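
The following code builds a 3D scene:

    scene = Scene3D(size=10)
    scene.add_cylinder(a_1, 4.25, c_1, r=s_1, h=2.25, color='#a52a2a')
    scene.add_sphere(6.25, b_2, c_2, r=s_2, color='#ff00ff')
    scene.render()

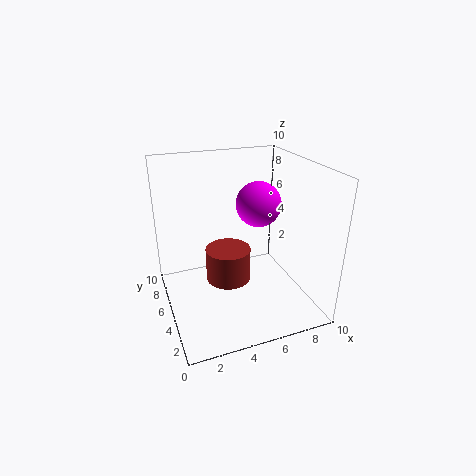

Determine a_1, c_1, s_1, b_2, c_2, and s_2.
a_1 = 4
c_1 = 2.5
s_1 = 1.5
b_2 = 4.5
c_2 = 7.5
s_2 = 1.5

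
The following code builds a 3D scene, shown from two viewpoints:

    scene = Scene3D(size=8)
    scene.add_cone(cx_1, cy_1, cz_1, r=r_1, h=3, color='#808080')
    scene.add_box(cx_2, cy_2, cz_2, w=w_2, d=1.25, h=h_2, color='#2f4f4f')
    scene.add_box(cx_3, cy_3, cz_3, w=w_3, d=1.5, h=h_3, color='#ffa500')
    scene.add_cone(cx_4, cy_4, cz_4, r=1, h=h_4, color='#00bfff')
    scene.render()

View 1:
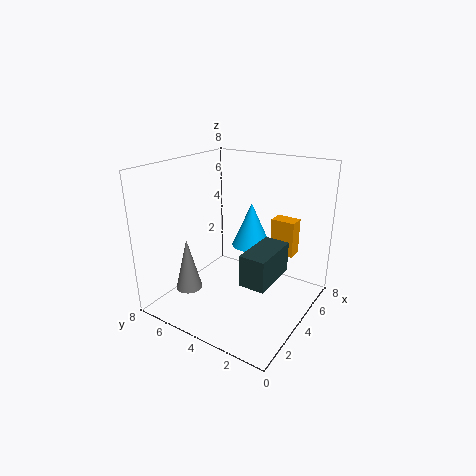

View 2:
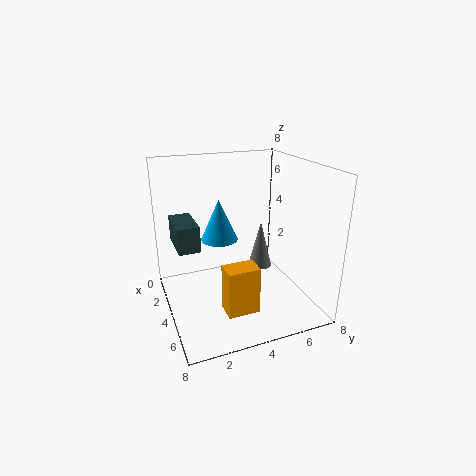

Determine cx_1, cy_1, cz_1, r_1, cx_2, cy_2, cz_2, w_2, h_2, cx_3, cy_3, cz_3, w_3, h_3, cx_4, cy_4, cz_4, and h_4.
cx_1 = 2.25; cy_1 = 6.25; cz_1 = 1; r_1 = 0.75; cx_2 = 1; cy_2 = 0.75; cz_2 = 3.25; w_2 = 2.5; h_2 = 1.5; cx_3 = 7; cy_3 = 2; cz_3 = 2; w_3 = 1; h_3 = 2.25; cx_4 = 3.75; cy_4 = 3; cz_4 = 4; h_4 = 2.25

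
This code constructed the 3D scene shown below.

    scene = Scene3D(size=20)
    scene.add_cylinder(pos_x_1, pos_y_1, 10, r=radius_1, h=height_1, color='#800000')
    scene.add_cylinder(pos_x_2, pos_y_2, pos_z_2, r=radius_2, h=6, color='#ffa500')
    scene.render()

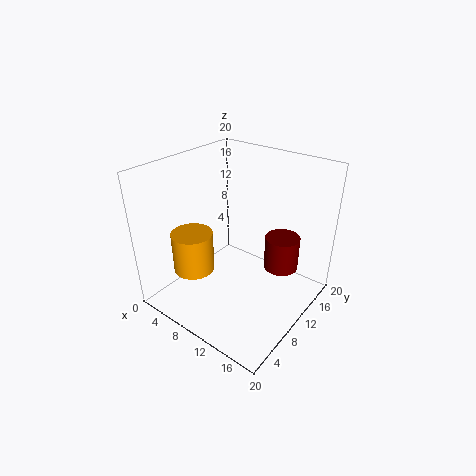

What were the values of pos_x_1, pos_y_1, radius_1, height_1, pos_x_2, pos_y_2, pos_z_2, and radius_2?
pos_x_1 = 18; pos_y_1 = 8; radius_1 = 2; height_1 = 4; pos_x_2 = 4; pos_y_2 = 7; pos_z_2 = 4; radius_2 = 3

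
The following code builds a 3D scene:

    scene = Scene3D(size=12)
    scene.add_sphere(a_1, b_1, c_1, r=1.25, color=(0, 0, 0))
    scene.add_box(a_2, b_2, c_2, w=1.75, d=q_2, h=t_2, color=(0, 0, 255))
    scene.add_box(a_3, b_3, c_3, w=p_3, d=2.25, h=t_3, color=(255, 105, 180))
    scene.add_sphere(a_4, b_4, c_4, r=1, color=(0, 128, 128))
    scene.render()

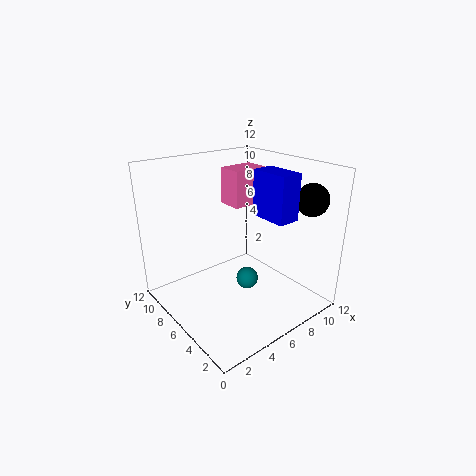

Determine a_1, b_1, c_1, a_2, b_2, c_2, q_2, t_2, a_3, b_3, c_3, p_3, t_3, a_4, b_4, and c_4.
a_1 = 9.5, b_1 = 1.5, c_1 = 9.75, a_2 = 6.25, b_2 = 1.5, c_2 = 8.5, q_2 = 3, t_2 = 3.5, a_3 = 7.25, b_3 = 7.75, c_3 = 7.75, p_3 = 3.25, t_3 = 3.25, a_4 = 7.5, b_4 = 6.5, c_4 = 1.25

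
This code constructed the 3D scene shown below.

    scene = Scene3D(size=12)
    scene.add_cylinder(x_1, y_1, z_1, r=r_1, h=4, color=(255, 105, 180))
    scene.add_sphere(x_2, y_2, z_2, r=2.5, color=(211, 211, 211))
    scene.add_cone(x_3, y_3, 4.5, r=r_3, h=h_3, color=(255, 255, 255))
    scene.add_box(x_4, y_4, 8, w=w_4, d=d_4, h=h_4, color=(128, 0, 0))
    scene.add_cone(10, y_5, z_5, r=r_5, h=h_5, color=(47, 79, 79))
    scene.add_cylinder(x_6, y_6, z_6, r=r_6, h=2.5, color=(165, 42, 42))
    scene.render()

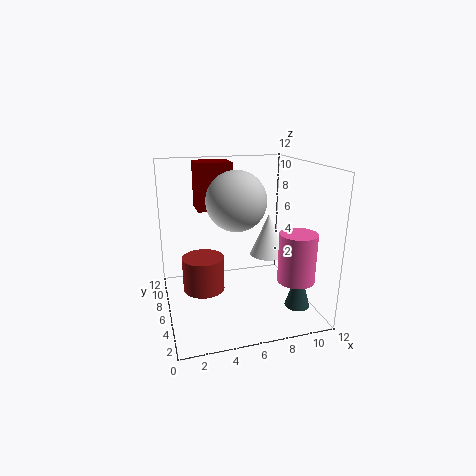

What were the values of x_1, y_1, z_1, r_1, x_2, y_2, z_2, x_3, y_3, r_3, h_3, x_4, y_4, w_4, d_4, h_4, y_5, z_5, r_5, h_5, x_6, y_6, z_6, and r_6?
x_1 = 10
y_1 = 3
z_1 = 3
r_1 = 1.5
x_2 = 6
y_2 = 6.5
z_2 = 9
x_3 = 8.5
y_3 = 5.5
r_3 = 1.5
h_3 = 3.5
x_4 = 3
y_4 = 7.5
w_4 = 3
d_4 = 2.5
h_4 = 4
y_5 = 2.5
z_5 = 1
r_5 = 1
h_5 = 3.5
x_6 = 2.5
y_6 = 3
z_6 = 3.5
r_6 = 1.5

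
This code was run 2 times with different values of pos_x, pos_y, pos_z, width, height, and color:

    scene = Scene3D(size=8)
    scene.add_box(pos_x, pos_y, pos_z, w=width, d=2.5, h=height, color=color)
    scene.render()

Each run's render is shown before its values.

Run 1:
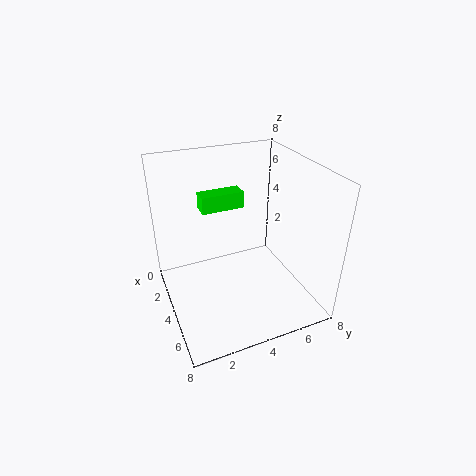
pos_x = 1.5; pos_y = 2.5; pos_z = 5; width = 1; height = 1; color = 'lime'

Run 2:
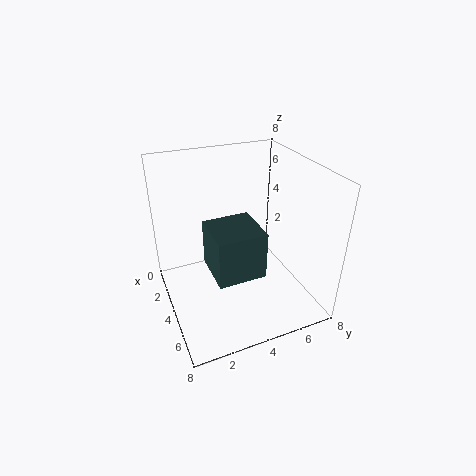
pos_x = 4; pos_y = 2; pos_z = 3; width = 2.5; height = 2.5; color = 'darkslategray'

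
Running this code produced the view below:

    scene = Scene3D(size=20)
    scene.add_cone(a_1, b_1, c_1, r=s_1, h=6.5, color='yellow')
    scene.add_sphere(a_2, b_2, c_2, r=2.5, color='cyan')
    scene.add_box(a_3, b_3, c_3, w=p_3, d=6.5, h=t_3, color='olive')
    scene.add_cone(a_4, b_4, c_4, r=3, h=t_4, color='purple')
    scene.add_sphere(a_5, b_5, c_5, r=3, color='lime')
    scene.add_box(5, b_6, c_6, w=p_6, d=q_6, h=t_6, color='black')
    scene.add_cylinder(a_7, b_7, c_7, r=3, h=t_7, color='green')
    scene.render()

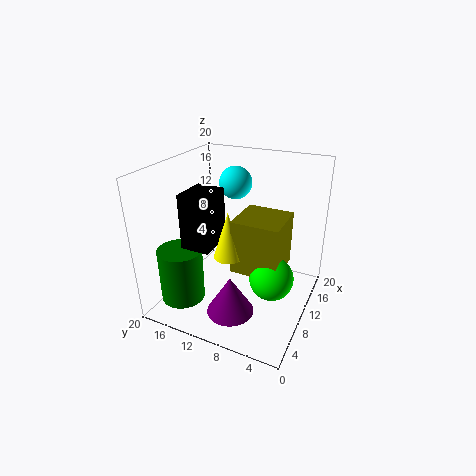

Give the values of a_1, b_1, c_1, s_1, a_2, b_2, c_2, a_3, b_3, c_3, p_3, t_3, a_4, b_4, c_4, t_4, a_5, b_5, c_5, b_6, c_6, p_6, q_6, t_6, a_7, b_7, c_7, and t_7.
a_1 = 8; b_1 = 10.5; c_1 = 8; s_1 = 2; a_2 = 16.5; b_2 = 13.5; c_2 = 15.5; a_3 = 7.5; b_3 = 3.5; c_3 = 6; p_3 = 6.5; t_3 = 7.5; a_4 = 3.5; b_4 = 8; c_4 = 3; t_4 = 5; a_5 = 9; b_5 = 4.5; c_5 = 5.5; b_6 = 12; c_6 = 9.5; p_6 = 5; q_6 = 4; t_6 = 7.5; a_7 = 4.5; b_7 = 16; c_7 = 2; t_7 = 7.5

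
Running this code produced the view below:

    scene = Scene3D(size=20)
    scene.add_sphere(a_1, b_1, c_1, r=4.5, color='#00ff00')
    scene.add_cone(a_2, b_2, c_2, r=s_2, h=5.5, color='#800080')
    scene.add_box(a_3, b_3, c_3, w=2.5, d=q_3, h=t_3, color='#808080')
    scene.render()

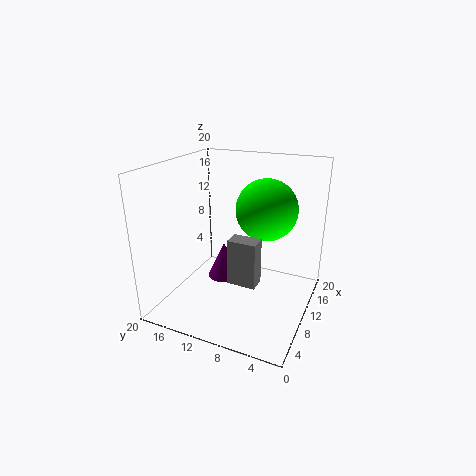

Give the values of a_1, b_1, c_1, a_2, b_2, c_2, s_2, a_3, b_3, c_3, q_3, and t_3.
a_1 = 14.5
b_1 = 7.5
c_1 = 13
a_2 = 12.5
b_2 = 13.5
c_2 = 2
s_2 = 2.5
a_3 = 7.5
b_3 = 6.5
c_3 = 4
q_3 = 4
t_3 = 6.5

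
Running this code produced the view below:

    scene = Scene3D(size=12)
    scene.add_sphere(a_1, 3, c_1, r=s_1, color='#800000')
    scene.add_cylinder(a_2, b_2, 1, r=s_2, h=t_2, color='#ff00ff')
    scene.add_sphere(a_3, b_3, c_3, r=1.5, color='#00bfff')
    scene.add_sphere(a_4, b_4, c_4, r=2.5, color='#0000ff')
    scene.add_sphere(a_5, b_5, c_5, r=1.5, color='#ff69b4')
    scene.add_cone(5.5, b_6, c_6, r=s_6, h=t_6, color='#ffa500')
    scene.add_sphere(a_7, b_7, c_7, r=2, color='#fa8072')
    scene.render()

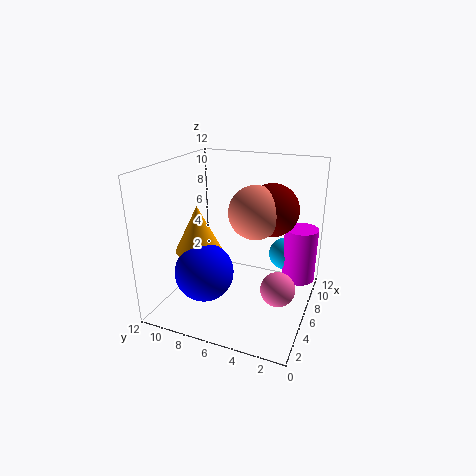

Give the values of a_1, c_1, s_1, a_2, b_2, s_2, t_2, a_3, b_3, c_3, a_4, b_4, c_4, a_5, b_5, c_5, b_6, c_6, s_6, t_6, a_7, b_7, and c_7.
a_1 = 5.5, c_1 = 9, s_1 = 2, a_2 = 10, b_2 = 1.5, s_2 = 1.5, t_2 = 5, a_3 = 10.5, b_3 = 3, c_3 = 3, a_4 = 4.5, b_4 = 8.5, c_4 = 3, a_5 = 6.5, b_5 = 2.5, c_5 = 1.5, b_6 = 9.5, c_6 = 4.5, s_6 = 2, t_6 = 4, a_7 = 4.5, b_7 = 4, c_7 = 9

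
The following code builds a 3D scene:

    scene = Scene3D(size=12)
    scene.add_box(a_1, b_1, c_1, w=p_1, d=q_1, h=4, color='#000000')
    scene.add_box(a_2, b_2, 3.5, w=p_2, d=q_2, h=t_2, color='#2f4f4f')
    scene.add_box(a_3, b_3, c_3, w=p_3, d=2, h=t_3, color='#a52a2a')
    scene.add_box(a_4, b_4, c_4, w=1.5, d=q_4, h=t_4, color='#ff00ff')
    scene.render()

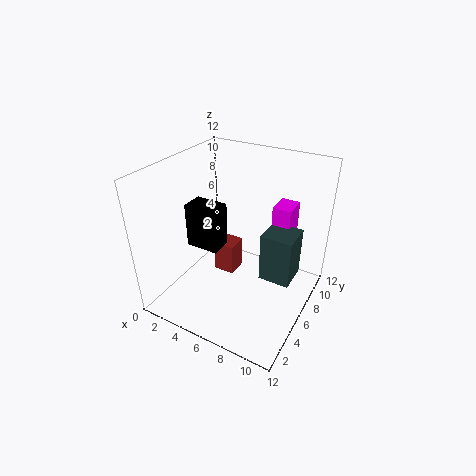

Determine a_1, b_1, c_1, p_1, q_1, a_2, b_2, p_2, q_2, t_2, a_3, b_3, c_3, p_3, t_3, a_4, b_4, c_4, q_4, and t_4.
a_1 = 1; b_1 = 5.5; c_1 = 4; p_1 = 3; q_1 = 2; a_2 = 8.5; b_2 = 5; p_2 = 2.5; q_2 = 2.5; t_2 = 4; a_3 = 2.5; b_3 = 7.5; c_3 = 0.5; p_3 = 2; t_3 = 3; a_4 = 8.5; b_4 = 7; c_4 = 4; q_4 = 2; t_4 = 5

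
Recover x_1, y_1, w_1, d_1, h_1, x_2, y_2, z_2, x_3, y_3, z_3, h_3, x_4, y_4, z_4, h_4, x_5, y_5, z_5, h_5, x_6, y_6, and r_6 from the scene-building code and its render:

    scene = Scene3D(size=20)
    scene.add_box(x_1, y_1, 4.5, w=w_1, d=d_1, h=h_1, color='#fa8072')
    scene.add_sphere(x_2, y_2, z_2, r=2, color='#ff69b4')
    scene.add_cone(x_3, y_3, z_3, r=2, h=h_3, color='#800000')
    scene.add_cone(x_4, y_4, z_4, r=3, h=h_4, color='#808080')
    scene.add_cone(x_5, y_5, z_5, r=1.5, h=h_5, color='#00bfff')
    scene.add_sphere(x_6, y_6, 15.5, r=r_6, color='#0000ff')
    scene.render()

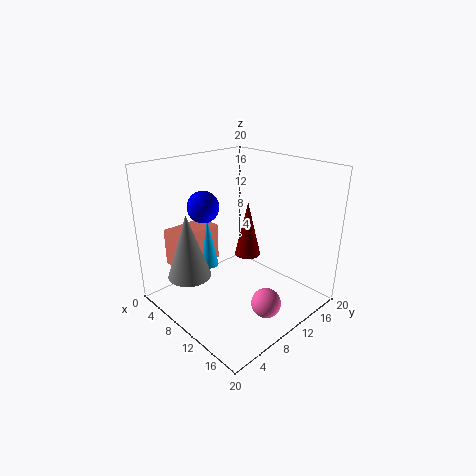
x_1 = 0.5
y_1 = 4
w_1 = 4
d_1 = 7
h_1 = 5.5
x_2 = 16
y_2 = 9.5
z_2 = 2.5
x_3 = 7.5
y_3 = 14.5
z_3 = 5
h_3 = 8.5
x_4 = 6.5
y_4 = 4
z_4 = 5
h_4 = 9
x_5 = 4.5
y_5 = 9
z_5 = 4
h_5 = 7.5
x_6 = 9
y_6 = 5
r_6 = 2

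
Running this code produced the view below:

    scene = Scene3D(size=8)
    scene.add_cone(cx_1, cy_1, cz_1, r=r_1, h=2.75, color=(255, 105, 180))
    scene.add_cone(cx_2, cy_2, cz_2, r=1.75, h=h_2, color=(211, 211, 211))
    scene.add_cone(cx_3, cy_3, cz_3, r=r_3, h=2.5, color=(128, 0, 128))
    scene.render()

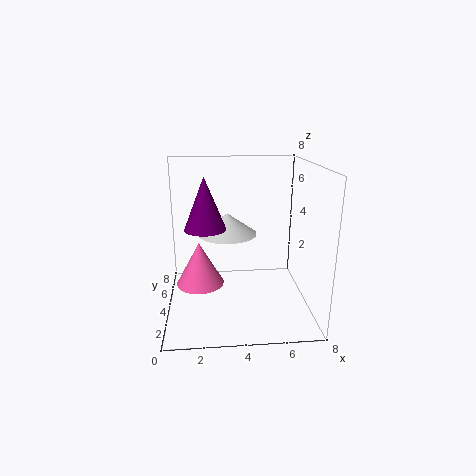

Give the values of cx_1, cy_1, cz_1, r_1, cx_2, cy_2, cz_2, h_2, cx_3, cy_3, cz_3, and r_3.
cx_1 = 1.75; cy_1 = 6; cz_1 = 0.25; r_1 = 1.5; cx_2 = 3.5; cy_2 = 5.5; cz_2 = 3.75; h_2 = 1.25; cx_3 = 2.25; cy_3 = 2; cz_3 = 5.25; r_3 = 1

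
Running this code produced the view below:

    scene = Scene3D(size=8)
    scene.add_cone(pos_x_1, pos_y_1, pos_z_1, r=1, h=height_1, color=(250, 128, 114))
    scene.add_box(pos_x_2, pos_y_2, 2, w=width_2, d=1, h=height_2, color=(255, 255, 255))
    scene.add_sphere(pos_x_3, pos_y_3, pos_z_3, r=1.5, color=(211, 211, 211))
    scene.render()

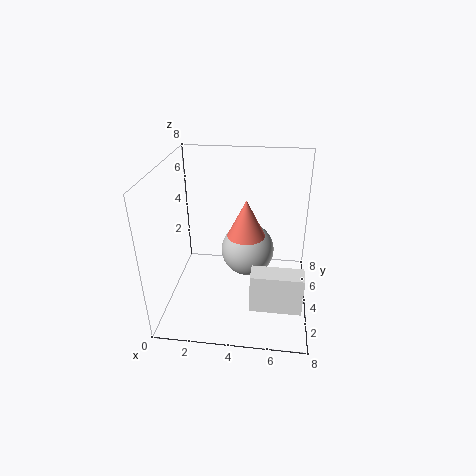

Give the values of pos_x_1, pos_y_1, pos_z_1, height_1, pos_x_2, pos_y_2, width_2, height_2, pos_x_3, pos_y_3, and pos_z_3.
pos_x_1 = 4.5, pos_y_1 = 3.5, pos_z_1 = 4.5, height_1 = 2, pos_x_2 = 5, pos_y_2 = 0.5, width_2 = 2.5, height_2 = 2, pos_x_3 = 4.5, pos_y_3 = 4.5, pos_z_3 = 3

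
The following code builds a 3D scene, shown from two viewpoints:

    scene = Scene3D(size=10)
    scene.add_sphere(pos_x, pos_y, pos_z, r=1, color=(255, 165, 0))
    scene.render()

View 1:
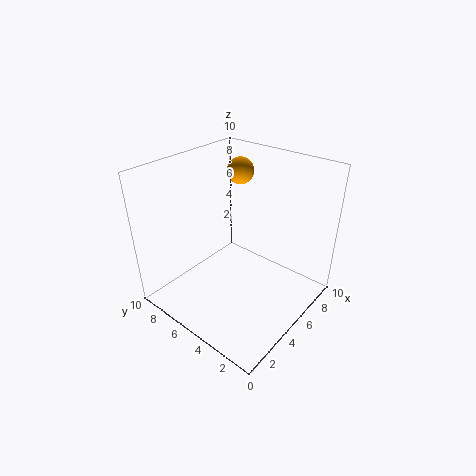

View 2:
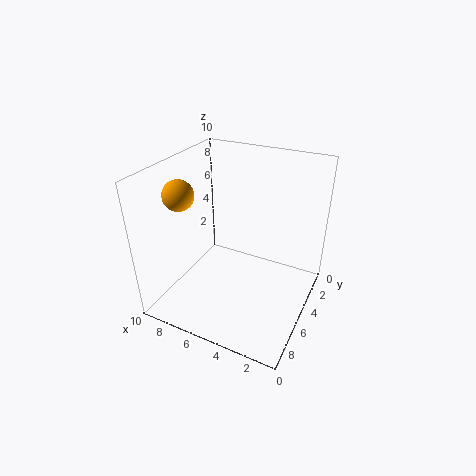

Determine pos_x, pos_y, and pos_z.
pos_x = 8, pos_y = 7.25, pos_z = 8.5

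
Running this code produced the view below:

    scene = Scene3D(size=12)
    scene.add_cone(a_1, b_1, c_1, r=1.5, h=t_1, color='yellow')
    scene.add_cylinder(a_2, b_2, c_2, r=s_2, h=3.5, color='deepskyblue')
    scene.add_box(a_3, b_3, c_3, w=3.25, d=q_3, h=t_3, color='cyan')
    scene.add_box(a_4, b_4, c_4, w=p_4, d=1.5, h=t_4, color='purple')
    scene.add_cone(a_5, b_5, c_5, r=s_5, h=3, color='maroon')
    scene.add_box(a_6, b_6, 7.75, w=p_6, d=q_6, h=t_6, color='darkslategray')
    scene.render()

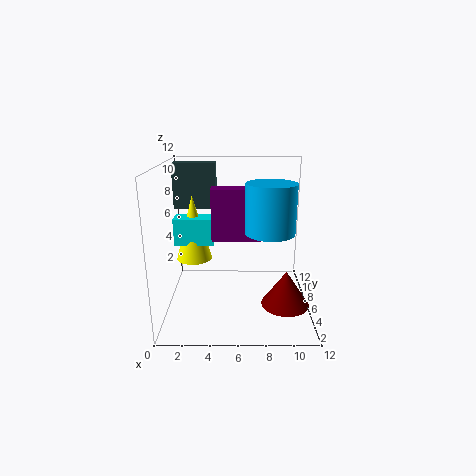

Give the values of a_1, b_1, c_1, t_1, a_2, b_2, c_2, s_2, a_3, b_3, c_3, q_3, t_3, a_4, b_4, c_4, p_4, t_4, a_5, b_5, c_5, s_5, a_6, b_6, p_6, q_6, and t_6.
a_1 = 2.25
b_1 = 6.5
c_1 = 4
t_1 = 5.5
a_2 = 8.25
b_2 = 2.25
c_2 = 7.75
s_2 = 1.75
a_3 = 0.75
b_3 = 5.5
c_3 = 5.5
q_3 = 1.5
t_3 = 2.25
a_4 = 4
b_4 = 3.75
c_4 = 6.5
p_4 = 3.75
t_4 = 4
a_5 = 10
b_5 = 4.75
c_5 = 0.5
s_5 = 2
a_6 = 0.25
b_6 = 8.75
p_6 = 3.75
q_6 = 2
t_6 = 4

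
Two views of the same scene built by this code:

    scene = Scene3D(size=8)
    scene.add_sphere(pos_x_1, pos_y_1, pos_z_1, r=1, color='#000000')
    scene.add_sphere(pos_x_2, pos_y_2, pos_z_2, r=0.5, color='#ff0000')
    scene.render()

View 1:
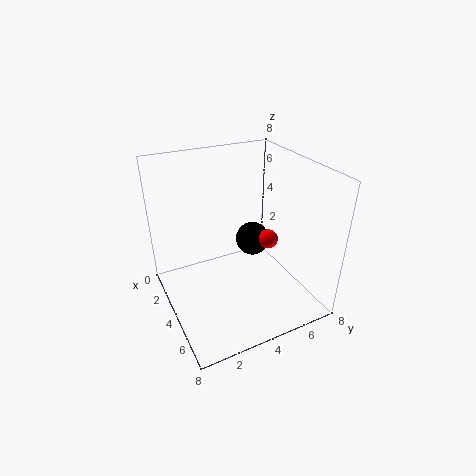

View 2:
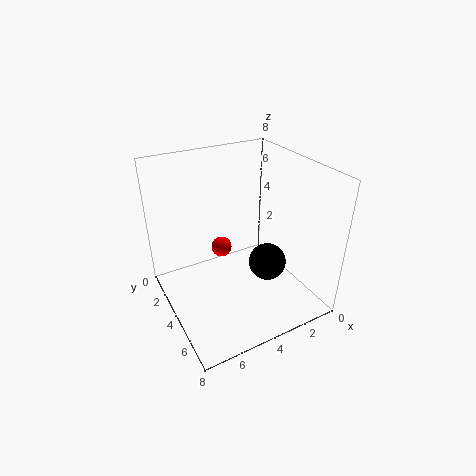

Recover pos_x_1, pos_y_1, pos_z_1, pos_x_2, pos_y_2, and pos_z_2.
pos_x_1 = 3; pos_y_1 = 5.5; pos_z_1 = 3; pos_x_2 = 5.5; pos_y_2 = 5; pos_z_2 = 4.5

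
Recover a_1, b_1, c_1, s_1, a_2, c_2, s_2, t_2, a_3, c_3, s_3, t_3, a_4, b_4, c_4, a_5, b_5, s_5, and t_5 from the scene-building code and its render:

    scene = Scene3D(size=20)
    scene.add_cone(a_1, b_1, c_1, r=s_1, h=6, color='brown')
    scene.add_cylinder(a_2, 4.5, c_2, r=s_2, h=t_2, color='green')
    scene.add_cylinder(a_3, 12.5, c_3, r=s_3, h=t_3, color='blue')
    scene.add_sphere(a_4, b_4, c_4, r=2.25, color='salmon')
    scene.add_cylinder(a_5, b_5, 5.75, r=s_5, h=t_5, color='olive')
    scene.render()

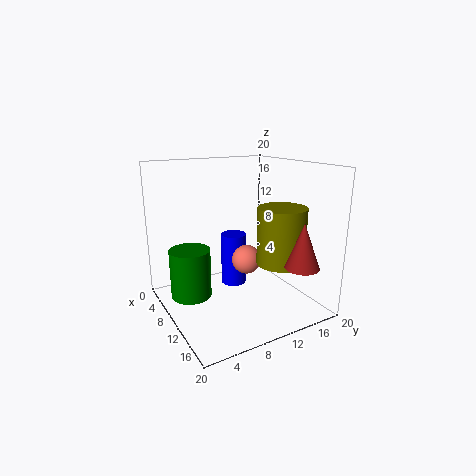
a_1 = 17.5
b_1 = 15.25
c_1 = 7.25
s_1 = 2.25
a_2 = 5.5
c_2 = 0.5
s_2 = 3
t_2 = 7.25
a_3 = 4.25
c_3 = 0.25
s_3 = 2
t_3 = 8.25
a_4 = 7
b_4 = 13.25
c_4 = 5
a_5 = 12
b_5 = 16
s_5 = 3.5
t_5 = 8.25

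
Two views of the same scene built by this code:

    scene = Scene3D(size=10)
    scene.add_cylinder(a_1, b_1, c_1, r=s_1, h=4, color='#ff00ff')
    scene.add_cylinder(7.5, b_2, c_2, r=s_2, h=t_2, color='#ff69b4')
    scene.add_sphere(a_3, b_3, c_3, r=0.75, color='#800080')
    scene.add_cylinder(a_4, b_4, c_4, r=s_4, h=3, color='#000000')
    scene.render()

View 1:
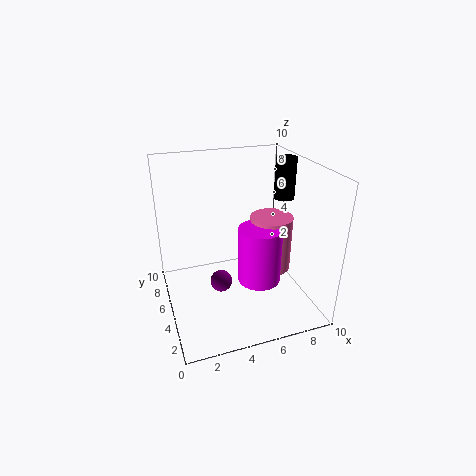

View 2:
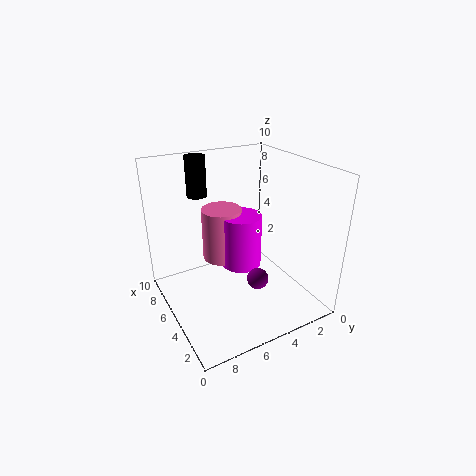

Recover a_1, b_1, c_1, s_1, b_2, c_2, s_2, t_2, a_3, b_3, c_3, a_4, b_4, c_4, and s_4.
a_1 = 6.25
b_1 = 4
c_1 = 2
s_1 = 1.5
b_2 = 5
c_2 = 2.25
s_2 = 1.5
t_2 = 4
a_3 = 3.5
b_3 = 4.25
c_3 = 2.25
a_4 = 9
b_4 = 6.25
c_4 = 7
s_4 = 0.75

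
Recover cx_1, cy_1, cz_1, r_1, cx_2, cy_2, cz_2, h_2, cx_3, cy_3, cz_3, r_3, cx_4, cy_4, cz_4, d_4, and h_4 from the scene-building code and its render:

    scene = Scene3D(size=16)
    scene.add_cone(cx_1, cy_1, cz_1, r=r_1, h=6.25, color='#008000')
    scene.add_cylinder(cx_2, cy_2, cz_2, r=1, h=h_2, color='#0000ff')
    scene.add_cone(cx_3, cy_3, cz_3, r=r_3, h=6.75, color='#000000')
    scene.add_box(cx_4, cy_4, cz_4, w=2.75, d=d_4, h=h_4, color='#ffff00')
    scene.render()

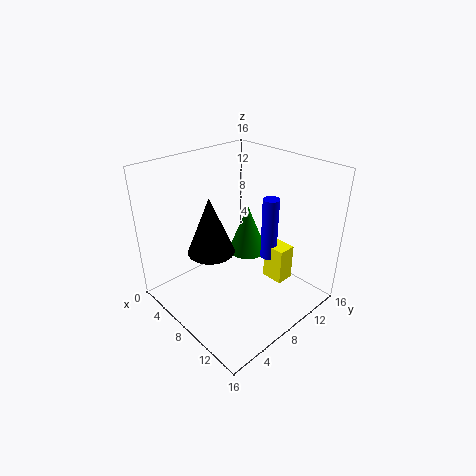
cx_1 = 4.75, cy_1 = 12.75, cz_1 = 3, r_1 = 2.5, cx_2 = 8.25, cy_2 = 13, cz_2 = 3.5, h_2 = 7.75, cx_3 = 5, cy_3 = 6.5, cz_3 = 5.5, r_3 = 2.75, cx_4 = 8, cy_4 = 12.5, cz_4 = 0.75, d_4 = 2.25, h_4 = 4.5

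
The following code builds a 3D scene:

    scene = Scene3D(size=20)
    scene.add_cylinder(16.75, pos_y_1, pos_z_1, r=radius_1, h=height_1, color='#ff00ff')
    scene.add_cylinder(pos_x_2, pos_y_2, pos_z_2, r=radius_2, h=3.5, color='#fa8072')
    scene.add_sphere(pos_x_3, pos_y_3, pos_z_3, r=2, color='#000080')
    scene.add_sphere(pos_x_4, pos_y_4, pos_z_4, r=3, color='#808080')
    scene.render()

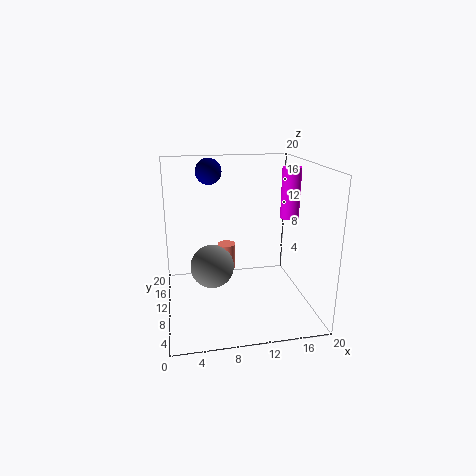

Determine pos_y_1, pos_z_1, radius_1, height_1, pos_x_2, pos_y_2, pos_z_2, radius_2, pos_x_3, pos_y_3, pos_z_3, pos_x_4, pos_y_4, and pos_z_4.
pos_y_1 = 8.5
pos_z_1 = 13
radius_1 = 1.25
height_1 = 6.75
pos_x_2 = 8.5
pos_y_2 = 10.75
pos_z_2 = 5.5
radius_2 = 1.25
pos_x_3 = 7
pos_y_3 = 17.75
pos_z_3 = 18
pos_x_4 = 6.25
pos_y_4 = 9.5
pos_z_4 = 6.25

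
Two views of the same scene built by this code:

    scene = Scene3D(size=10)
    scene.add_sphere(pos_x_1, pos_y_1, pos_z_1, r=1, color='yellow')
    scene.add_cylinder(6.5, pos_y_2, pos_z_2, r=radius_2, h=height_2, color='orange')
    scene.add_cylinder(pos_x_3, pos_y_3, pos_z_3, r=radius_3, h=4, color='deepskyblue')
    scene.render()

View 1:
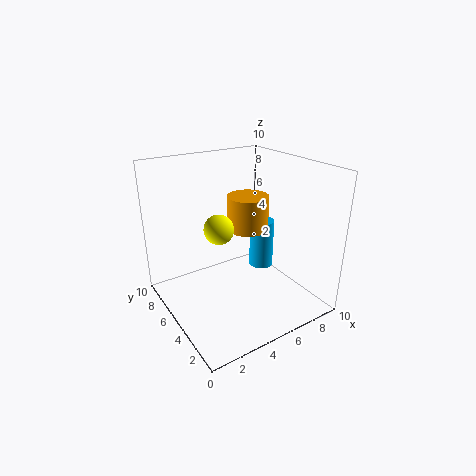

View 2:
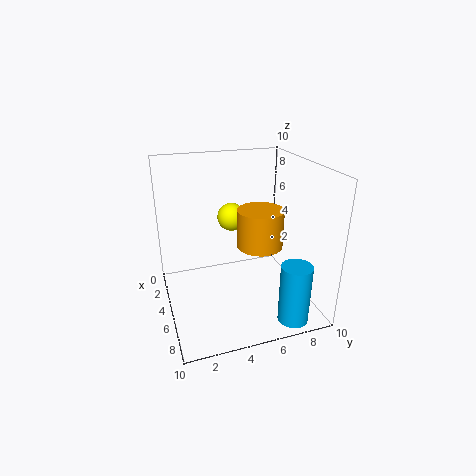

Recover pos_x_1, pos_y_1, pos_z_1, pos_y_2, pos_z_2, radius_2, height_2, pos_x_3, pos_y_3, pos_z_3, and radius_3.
pos_x_1 = 3.5; pos_y_1 = 5; pos_z_1 = 6; pos_y_2 = 6; pos_z_2 = 5; radius_2 = 1.5; height_2 = 2.5; pos_x_3 = 9; pos_y_3 = 7.5; pos_z_3 = 0.5; radius_3 = 1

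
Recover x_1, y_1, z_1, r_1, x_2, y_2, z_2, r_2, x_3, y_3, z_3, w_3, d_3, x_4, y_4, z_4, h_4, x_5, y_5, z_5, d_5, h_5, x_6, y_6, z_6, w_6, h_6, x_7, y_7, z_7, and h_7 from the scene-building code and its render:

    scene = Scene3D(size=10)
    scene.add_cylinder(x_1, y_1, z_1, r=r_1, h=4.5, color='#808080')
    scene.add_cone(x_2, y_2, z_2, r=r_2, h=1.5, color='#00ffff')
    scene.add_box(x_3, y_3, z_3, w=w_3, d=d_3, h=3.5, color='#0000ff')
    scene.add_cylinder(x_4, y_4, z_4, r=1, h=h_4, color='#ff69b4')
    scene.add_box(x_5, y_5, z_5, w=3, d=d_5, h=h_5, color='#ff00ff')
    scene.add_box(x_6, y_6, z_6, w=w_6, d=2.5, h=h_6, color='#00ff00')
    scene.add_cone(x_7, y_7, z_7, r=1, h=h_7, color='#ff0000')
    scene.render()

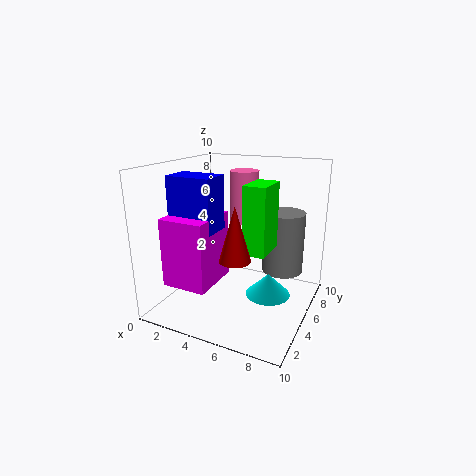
x_1 = 7.5
y_1 = 7.5
z_1 = 2
r_1 = 1.5
x_2 = 7.5
y_2 = 4.5
z_2 = 1.5
r_2 = 1.5
x_3 = 1.5
y_3 = 2
z_3 = 6
w_3 = 3
d_3 = 2
x_4 = 5
y_4 = 6
z_4 = 6
h_4 = 3.5
x_5 = 1.5
y_5 = 1
z_5 = 2.5
d_5 = 3.5
h_5 = 4.5
x_6 = 6
y_6 = 3.5
z_6 = 4.5
w_6 = 1.5
h_6 = 4.5
x_7 = 6
y_7 = 2.5
z_7 = 4.5
h_7 = 3.5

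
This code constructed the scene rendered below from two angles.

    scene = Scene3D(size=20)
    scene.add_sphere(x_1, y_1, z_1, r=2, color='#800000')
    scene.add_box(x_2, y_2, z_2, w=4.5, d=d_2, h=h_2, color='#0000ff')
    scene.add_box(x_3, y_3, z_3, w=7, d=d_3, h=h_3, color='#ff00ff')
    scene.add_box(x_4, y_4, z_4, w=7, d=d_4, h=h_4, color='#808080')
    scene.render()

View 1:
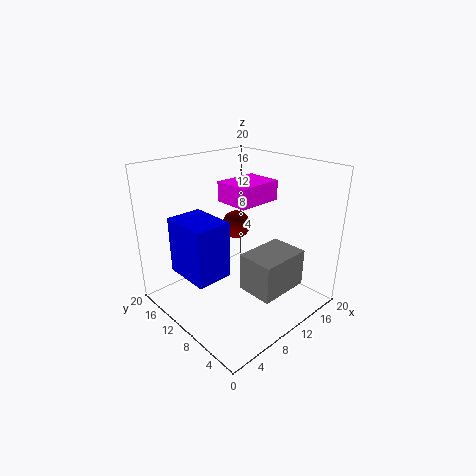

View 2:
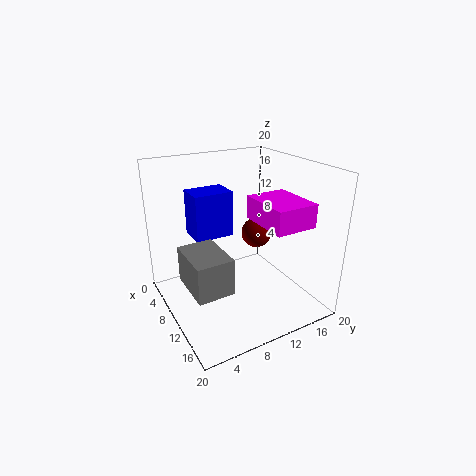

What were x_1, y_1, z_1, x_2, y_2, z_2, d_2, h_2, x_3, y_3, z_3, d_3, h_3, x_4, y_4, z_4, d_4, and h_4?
x_1 = 11.5
y_1 = 12
z_1 = 11
x_2 = 0.5
y_2 = 6
z_2 = 8
d_2 = 6
h_2 = 7
x_3 = 11.5
y_3 = 10.5
z_3 = 13.5
d_3 = 5.5
h_3 = 3
x_4 = 7.5
y_4 = 2
z_4 = 4.5
d_4 = 5
h_4 = 5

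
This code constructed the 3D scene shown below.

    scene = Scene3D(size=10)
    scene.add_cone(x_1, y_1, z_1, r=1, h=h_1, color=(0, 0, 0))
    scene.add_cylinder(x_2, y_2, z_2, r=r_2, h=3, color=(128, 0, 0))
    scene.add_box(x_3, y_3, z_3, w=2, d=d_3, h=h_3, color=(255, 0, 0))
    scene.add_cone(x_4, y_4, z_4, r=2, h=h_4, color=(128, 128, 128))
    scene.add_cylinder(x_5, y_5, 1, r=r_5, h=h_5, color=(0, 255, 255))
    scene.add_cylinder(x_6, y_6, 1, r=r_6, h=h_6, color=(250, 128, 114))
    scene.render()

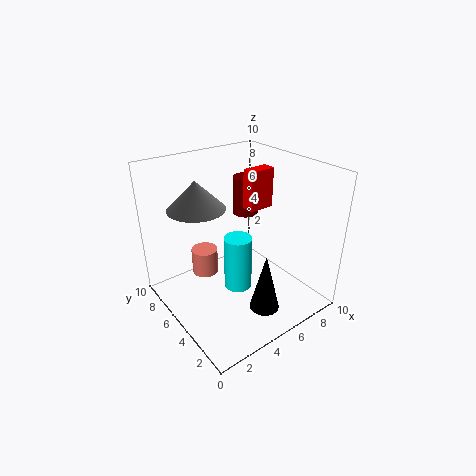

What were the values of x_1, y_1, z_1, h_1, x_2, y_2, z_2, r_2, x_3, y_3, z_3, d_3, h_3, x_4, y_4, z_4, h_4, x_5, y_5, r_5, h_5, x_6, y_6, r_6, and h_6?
x_1 = 5, y_1 = 2, z_1 = 1, h_1 = 4, x_2 = 8, y_2 = 8, z_2 = 5, r_2 = 1, x_3 = 7, y_3 = 6, z_3 = 6, d_3 = 1, h_3 = 3, x_4 = 3, y_4 = 7, z_4 = 7, h_4 = 2, x_5 = 5, y_5 = 5, r_5 = 1, h_5 = 4, x_6 = 4, y_6 = 8, r_6 = 1, h_6 = 2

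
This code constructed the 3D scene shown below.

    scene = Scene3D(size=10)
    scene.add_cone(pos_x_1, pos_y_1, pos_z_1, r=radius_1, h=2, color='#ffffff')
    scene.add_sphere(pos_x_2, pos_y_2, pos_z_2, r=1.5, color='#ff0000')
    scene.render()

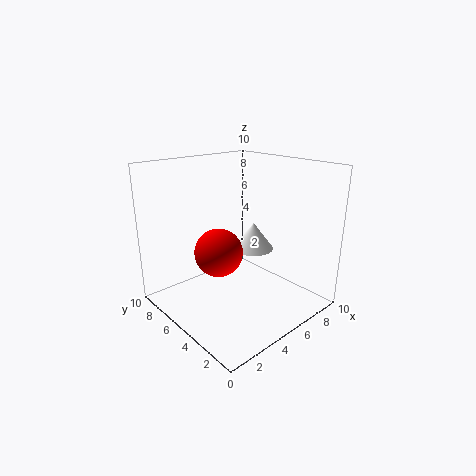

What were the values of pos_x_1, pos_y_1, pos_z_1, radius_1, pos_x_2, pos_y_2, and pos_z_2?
pos_x_1 = 7, pos_y_1 = 5.5, pos_z_1 = 3.5, radius_1 = 1.5, pos_x_2 = 2.5, pos_y_2 = 4, pos_z_2 = 5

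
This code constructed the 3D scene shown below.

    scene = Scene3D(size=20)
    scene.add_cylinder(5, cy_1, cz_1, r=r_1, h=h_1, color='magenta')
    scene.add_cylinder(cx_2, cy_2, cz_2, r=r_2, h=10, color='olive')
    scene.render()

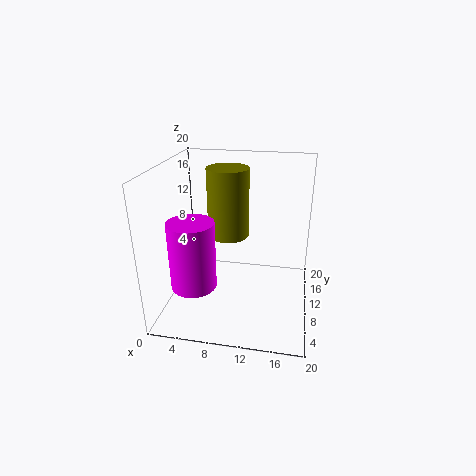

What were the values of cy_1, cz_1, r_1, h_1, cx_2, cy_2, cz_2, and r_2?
cy_1 = 5, cz_1 = 5, r_1 = 3, h_1 = 9, cx_2 = 8, cy_2 = 13, cz_2 = 9, r_2 = 3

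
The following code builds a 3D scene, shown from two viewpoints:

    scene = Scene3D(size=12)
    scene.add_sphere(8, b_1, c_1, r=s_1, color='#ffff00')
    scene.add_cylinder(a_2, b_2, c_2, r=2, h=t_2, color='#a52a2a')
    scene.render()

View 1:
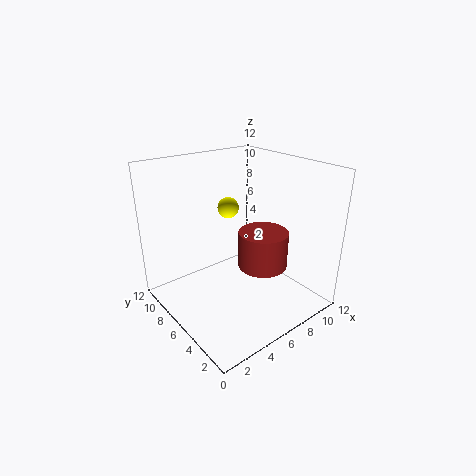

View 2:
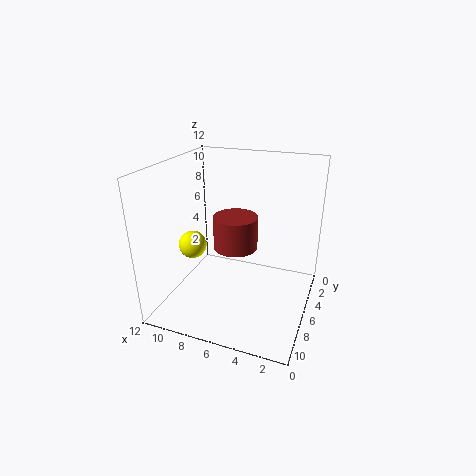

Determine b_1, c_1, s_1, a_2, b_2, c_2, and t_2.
b_1 = 10
c_1 = 7
s_1 = 1
a_2 = 7
b_2 = 4
c_2 = 4
t_2 = 3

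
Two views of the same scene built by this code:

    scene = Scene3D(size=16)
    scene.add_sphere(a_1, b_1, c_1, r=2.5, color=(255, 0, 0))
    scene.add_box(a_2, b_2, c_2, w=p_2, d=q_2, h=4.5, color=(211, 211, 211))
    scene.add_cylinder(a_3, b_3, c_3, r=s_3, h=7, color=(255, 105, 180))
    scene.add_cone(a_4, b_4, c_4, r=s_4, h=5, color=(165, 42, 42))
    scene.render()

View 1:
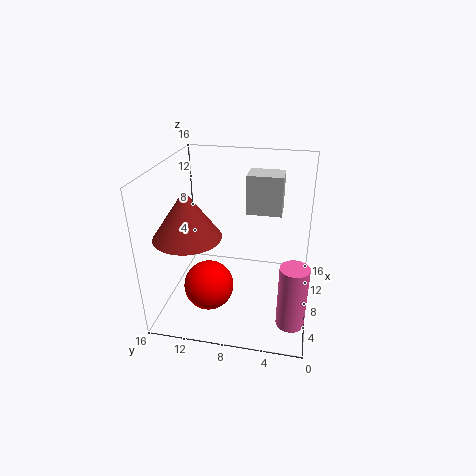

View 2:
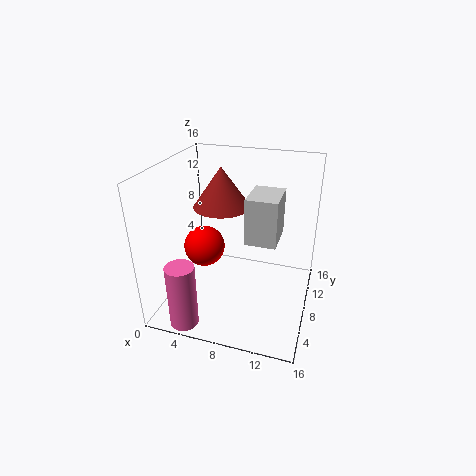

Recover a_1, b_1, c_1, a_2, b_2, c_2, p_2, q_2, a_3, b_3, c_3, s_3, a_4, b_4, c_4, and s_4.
a_1 = 3; b_1 = 10; c_1 = 5; a_2 = 10; b_2 = 3.5; c_2 = 10; p_2 = 3; q_2 = 4; a_3 = 4; b_3 = 1.5; c_3 = 0.5; s_3 = 1.5; a_4 = 4.5; b_4 = 12.5; c_4 = 9.5; s_4 = 3.5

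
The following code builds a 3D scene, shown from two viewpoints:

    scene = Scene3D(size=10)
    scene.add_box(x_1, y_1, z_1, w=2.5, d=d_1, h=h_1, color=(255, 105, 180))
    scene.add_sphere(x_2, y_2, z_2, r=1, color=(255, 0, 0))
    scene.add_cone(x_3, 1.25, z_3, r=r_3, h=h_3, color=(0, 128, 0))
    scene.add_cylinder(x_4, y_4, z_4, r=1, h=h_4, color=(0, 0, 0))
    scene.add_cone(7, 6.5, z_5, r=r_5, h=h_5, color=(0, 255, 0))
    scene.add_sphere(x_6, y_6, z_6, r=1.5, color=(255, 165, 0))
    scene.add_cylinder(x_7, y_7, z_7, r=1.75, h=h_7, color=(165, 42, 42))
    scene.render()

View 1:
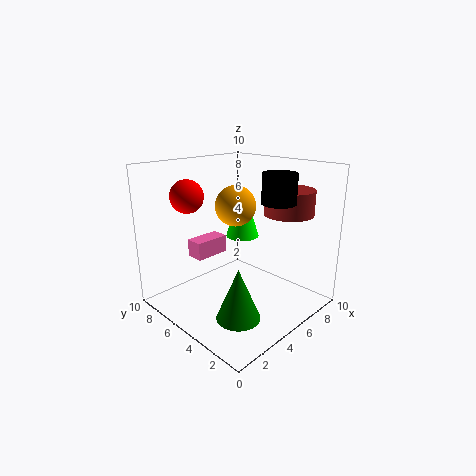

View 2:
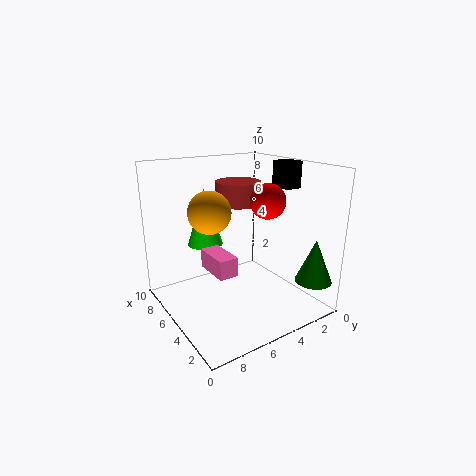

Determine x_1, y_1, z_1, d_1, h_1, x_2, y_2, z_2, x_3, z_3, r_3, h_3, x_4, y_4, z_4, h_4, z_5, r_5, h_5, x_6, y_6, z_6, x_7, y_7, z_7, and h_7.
x_1 = 2.75
y_1 = 6.5
z_1 = 3.5
d_1 = 1.25
h_1 = 1.25
x_2 = 1.25
y_2 = 5.5
z_2 = 8.5
x_3 = 1.25
z_3 = 2.25
r_3 = 1.25
h_3 = 3
x_4 = 4.5
y_4 = 1.25
z_4 = 8.25
h_4 = 1.75
z_5 = 4.25
r_5 = 1.25
h_5 = 4
x_6 = 6.25
y_6 = 6.5
z_6 = 6.75
x_7 = 8
y_7 = 3
z_7 = 6.5
h_7 = 1.75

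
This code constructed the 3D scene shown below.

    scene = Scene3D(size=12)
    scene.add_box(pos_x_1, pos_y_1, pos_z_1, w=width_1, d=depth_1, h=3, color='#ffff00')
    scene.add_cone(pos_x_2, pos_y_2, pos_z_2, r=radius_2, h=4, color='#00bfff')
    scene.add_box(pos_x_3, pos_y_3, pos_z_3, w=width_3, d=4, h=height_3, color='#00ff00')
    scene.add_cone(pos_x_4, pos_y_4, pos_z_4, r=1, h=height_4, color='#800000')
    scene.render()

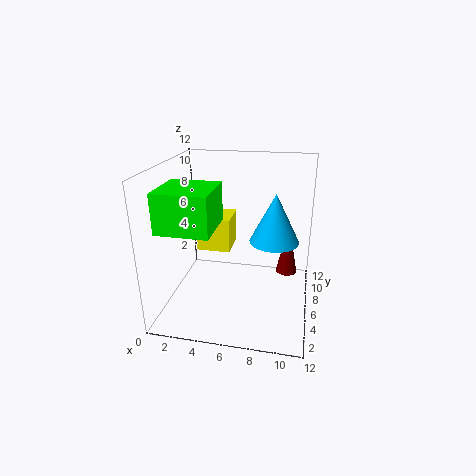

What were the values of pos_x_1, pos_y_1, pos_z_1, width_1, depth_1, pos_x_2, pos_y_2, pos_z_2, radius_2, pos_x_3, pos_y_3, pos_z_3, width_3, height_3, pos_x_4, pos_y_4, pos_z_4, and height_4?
pos_x_1 = 2
pos_y_1 = 7
pos_z_1 = 4
width_1 = 3
depth_1 = 3
pos_x_2 = 9
pos_y_2 = 6
pos_z_2 = 6
radius_2 = 2
pos_x_3 = 1
pos_y_3 = 1
pos_z_3 = 8
width_3 = 4
height_3 = 3
pos_x_4 = 10
pos_y_4 = 10
pos_z_4 = 1
height_4 = 5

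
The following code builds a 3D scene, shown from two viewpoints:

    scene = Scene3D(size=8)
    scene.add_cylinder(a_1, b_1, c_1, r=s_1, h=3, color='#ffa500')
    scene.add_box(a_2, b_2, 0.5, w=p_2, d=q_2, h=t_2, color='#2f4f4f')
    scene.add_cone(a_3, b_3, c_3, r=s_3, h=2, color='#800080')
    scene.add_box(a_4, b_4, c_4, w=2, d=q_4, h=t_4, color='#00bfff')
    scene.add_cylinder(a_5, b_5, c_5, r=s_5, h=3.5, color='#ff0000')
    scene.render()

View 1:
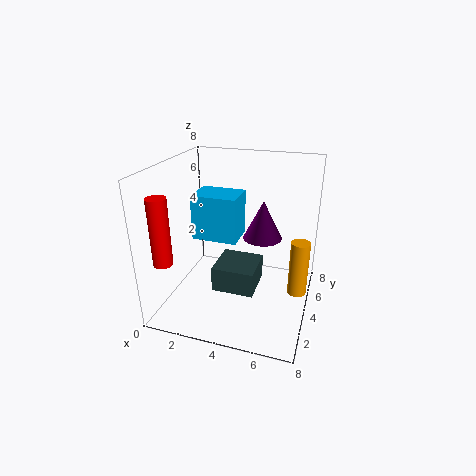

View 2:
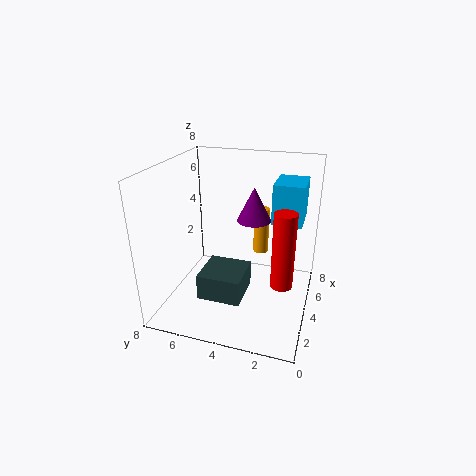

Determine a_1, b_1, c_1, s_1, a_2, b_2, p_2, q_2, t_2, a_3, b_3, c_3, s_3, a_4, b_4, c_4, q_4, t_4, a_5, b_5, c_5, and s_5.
a_1 = 7.5, b_1 = 3.5, c_1 = 1.5, s_1 = 0.5, a_2 = 2.5, b_2 = 3.5, p_2 = 2.5, q_2 = 2.5, t_2 = 1.5, a_3 = 5.5, b_3 = 3.5, c_3 = 4.5, s_3 = 1, a_4 = 3, b_4 = 0.5, c_4 = 5.5, q_4 = 1.5, t_4 = 2, a_5 = 1, b_5 = 1, c_5 = 3.5, s_5 = 0.5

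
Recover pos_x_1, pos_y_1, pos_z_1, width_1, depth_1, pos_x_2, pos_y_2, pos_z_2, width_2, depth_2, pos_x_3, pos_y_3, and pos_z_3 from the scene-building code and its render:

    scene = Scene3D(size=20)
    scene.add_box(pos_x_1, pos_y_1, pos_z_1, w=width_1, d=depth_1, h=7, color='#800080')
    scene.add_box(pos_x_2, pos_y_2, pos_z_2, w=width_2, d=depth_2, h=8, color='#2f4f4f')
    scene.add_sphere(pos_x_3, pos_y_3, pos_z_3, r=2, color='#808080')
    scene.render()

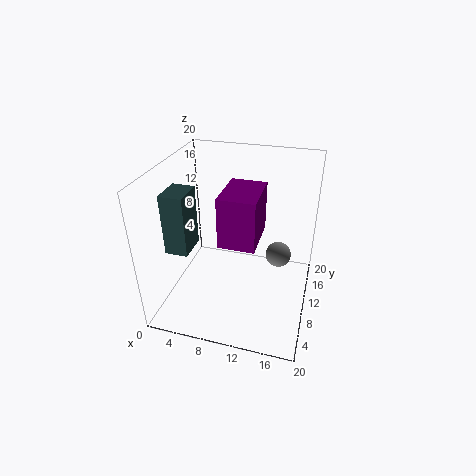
pos_x_1 = 8; pos_y_1 = 7; pos_z_1 = 10; width_1 = 5; depth_1 = 7; pos_x_2 = 2; pos_y_2 = 4; pos_z_2 = 10; width_2 = 3; depth_2 = 4; pos_x_3 = 15; pos_y_3 = 16; pos_z_3 = 4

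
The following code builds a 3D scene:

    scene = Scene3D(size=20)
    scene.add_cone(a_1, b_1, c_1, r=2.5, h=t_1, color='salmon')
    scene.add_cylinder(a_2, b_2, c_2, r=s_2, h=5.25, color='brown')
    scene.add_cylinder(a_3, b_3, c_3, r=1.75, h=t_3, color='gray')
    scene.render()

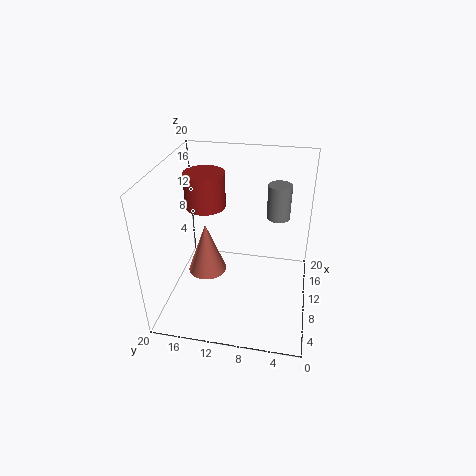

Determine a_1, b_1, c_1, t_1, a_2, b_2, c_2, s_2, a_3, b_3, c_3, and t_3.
a_1 = 6.5
b_1 = 13.5
c_1 = 7
t_1 = 6.75
a_2 = 14.25
b_2 = 15.75
c_2 = 12.25
s_2 = 3
a_3 = 16
b_3 = 5
c_3 = 10.5
t_3 = 5.25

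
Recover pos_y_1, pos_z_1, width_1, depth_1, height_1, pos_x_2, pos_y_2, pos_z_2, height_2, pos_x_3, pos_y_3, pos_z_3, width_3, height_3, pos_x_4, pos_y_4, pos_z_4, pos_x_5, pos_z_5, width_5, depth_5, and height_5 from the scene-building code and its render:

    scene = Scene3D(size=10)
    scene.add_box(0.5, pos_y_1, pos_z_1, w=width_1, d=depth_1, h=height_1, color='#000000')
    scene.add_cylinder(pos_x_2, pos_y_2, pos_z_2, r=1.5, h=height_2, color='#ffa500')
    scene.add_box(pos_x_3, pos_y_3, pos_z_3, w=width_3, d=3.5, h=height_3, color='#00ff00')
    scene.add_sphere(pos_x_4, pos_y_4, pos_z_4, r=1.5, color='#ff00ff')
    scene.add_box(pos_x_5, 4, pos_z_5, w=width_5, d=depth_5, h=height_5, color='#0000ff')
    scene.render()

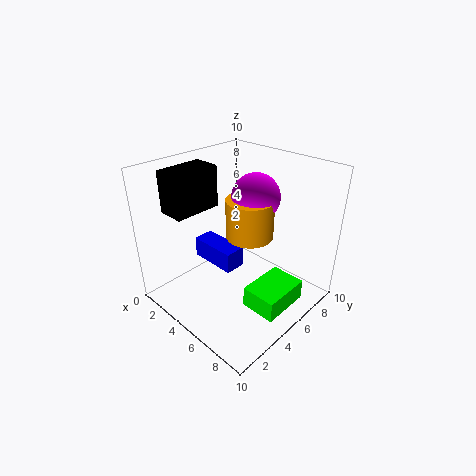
pos_y_1 = 2
pos_z_1 = 6.5
width_1 = 2
depth_1 = 3.5
height_1 = 3
pos_x_2 = 6.5
pos_y_2 = 4.5
pos_z_2 = 6
height_2 = 2.5
pos_x_3 = 6.5
pos_y_3 = 4
pos_z_3 = 0.5
width_3 = 2.5
height_3 = 1.5
pos_x_4 = 6.5
pos_y_4 = 5
pos_z_4 = 8.5
pos_x_5 = 1.5
pos_z_5 = 2.5
width_5 = 3.5
depth_5 = 1.5
height_5 = 1.5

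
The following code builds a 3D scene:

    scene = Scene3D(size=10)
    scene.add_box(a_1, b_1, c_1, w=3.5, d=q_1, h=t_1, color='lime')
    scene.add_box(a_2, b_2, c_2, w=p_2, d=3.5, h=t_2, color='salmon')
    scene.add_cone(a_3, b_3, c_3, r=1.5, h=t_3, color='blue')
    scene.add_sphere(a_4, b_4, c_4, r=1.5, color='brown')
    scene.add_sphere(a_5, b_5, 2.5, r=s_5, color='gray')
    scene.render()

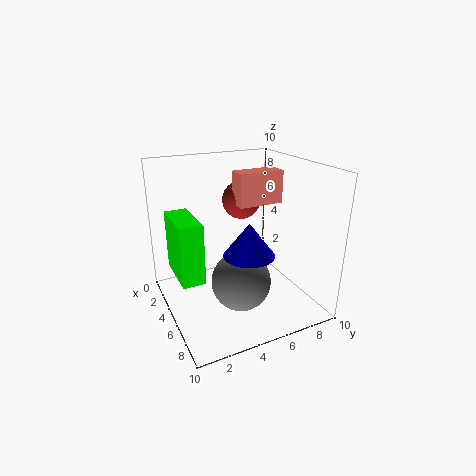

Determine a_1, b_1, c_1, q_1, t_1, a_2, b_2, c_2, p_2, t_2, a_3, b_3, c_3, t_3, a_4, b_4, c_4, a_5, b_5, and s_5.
a_1 = 3; b_1 = 0.5; c_1 = 3; q_1 = 1.5; t_1 = 4; a_2 = 2; b_2 = 6; c_2 = 6.5; p_2 = 1.5; t_2 = 2.5; a_3 = 8.5; b_3 = 4; c_3 = 5.5; t_3 = 2; a_4 = 1.5; b_4 = 7; c_4 = 6.5; a_5 = 6.5; b_5 = 4.5; s_5 = 2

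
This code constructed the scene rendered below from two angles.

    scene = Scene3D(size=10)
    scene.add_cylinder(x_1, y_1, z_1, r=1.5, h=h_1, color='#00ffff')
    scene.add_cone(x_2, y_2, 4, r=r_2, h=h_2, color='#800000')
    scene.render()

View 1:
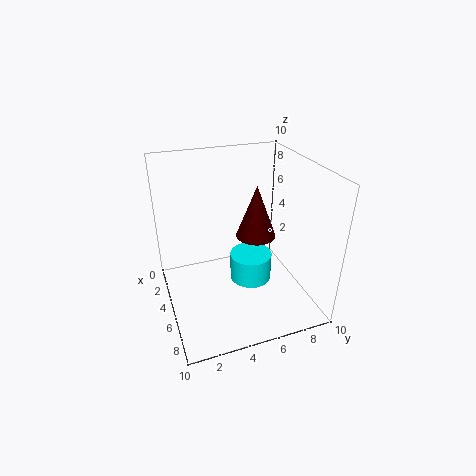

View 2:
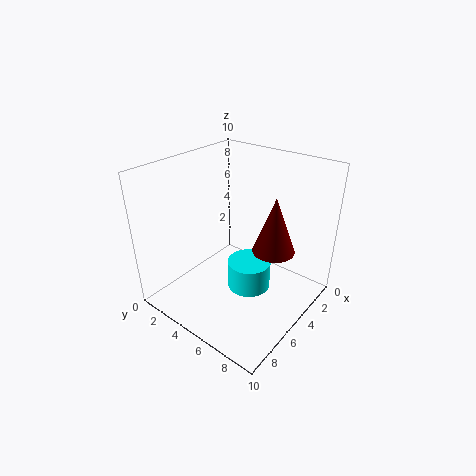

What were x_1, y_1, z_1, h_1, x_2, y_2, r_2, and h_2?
x_1 = 5
y_1 = 6
z_1 = 1.5
h_1 = 2
x_2 = 3.5
y_2 = 7
r_2 = 1.5
h_2 = 4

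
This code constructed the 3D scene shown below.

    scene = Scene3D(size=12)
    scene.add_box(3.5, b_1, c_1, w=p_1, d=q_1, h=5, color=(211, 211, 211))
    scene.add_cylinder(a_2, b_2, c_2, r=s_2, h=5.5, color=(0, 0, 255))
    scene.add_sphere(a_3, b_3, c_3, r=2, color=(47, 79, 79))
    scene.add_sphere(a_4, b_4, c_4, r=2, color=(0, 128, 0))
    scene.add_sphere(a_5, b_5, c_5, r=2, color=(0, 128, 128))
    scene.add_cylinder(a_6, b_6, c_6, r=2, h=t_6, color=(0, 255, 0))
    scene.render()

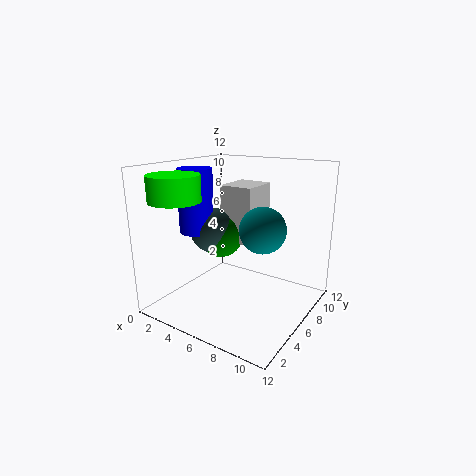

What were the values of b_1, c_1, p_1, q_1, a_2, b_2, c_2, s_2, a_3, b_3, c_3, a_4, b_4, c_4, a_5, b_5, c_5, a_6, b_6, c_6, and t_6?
b_1 = 7
c_1 = 5
p_1 = 3
q_1 = 3.5
a_2 = 2
b_2 = 5.5
c_2 = 6
s_2 = 1.5
a_3 = 3
b_3 = 6.5
c_3 = 6
a_4 = 3.5
b_4 = 7
c_4 = 5.5
a_5 = 7.5
b_5 = 7.5
c_5 = 6.5
a_6 = 3
b_6 = 2
c_6 = 9.5
t_6 = 2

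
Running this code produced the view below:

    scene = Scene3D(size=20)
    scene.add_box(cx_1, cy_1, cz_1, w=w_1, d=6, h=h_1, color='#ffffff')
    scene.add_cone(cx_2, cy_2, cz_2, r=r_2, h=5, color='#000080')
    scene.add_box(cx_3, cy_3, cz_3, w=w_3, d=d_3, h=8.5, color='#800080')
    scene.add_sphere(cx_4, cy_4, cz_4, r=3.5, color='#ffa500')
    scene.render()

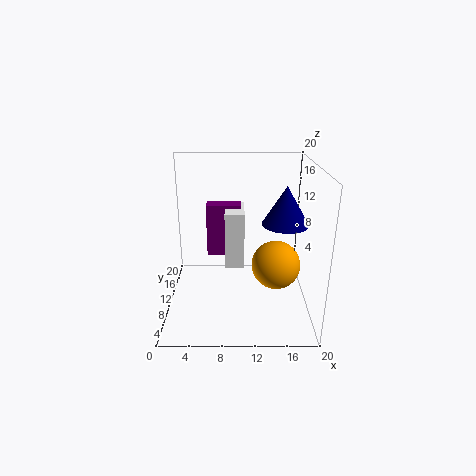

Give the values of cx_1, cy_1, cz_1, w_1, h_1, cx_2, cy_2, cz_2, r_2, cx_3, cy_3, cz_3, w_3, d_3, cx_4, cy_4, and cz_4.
cx_1 = 8
cy_1 = 14
cz_1 = 3
w_1 = 3
h_1 = 9
cx_2 = 16
cy_2 = 7.5
cz_2 = 13
r_2 = 3
cx_3 = 5
cy_3 = 16.5
cz_3 = 4
w_3 = 5.5
d_3 = 2.5
cx_4 = 15.5
cy_4 = 10.5
cz_4 = 5.5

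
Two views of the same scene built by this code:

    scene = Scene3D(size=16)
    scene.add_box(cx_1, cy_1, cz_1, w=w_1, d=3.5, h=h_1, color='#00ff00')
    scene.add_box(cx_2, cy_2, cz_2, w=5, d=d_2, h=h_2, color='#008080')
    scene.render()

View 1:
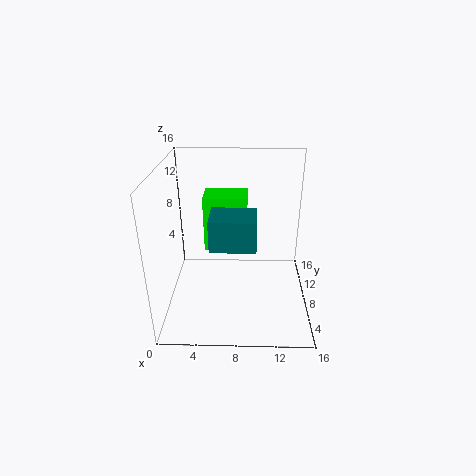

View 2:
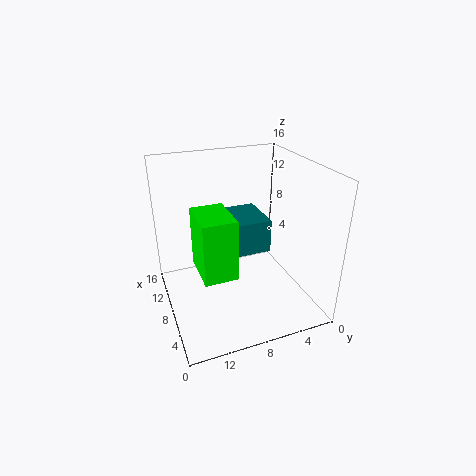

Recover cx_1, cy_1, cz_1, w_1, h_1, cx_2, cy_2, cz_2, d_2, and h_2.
cx_1 = 4
cy_1 = 9.5
cz_1 = 5.5
w_1 = 5
h_1 = 6.5
cx_2 = 5
cy_2 = 5.5
cz_2 = 7.5
d_2 = 4
h_2 = 3.5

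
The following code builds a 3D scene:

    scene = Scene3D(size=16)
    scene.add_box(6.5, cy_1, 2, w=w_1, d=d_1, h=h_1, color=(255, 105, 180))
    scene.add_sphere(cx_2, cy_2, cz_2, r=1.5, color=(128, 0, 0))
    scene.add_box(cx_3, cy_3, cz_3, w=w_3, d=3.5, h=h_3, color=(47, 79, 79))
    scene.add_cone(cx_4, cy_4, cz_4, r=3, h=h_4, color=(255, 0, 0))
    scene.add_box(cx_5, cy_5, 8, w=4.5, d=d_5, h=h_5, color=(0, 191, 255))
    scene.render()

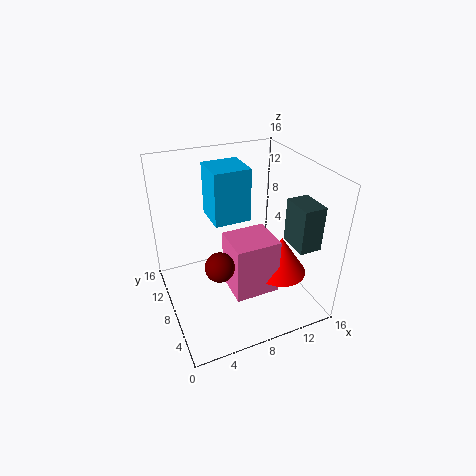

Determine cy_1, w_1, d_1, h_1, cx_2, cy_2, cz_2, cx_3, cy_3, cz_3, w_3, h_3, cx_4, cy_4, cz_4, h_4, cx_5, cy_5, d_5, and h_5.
cy_1 = 4.5; w_1 = 5; d_1 = 4.5; h_1 = 6.5; cx_2 = 4.5; cy_2 = 4.5; cz_2 = 7.5; cx_3 = 13; cy_3 = 3; cz_3 = 7.5; w_3 = 2.5; h_3 = 5; cx_4 = 12.5; cy_4 = 6; cz_4 = 3.5; h_4 = 4.5; cx_5 = 6.5; cy_5 = 11; d_5 = 4.5; h_5 = 6.5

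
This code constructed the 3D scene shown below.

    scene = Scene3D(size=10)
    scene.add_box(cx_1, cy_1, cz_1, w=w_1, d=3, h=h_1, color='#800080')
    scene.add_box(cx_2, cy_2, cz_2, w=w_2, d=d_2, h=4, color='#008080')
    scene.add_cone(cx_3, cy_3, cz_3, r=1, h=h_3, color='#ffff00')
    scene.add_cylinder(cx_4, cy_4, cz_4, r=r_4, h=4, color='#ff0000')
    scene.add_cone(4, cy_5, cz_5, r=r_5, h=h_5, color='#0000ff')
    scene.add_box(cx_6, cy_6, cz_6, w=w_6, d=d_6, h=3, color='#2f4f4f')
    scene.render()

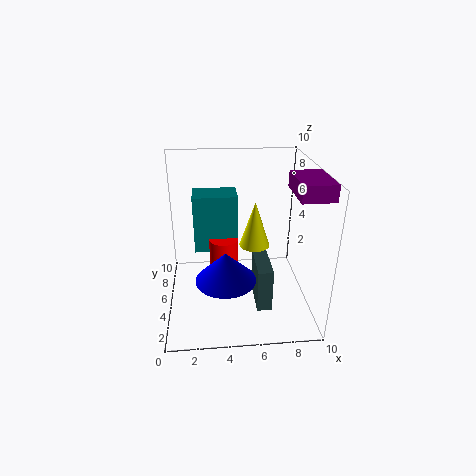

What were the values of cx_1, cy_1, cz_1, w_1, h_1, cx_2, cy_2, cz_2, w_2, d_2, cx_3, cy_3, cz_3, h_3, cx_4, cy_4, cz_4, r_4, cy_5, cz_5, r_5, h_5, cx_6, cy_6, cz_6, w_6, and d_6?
cx_1 = 8; cy_1 = 1; cz_1 = 9; w_1 = 2; h_1 = 1; cx_2 = 2; cy_2 = 5; cz_2 = 4; w_2 = 3; d_2 = 2; cx_3 = 6; cy_3 = 4; cz_3 = 5; h_3 = 3; cx_4 = 4; cy_4 = 5; cz_4 = 1; r_4 = 1; cy_5 = 3; cz_5 = 3; r_5 = 2; h_5 = 2; cx_6 = 6; cy_6 = 2; cz_6 = 1; w_6 = 1; d_6 = 3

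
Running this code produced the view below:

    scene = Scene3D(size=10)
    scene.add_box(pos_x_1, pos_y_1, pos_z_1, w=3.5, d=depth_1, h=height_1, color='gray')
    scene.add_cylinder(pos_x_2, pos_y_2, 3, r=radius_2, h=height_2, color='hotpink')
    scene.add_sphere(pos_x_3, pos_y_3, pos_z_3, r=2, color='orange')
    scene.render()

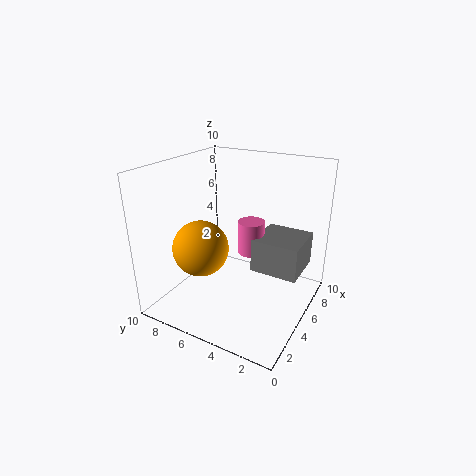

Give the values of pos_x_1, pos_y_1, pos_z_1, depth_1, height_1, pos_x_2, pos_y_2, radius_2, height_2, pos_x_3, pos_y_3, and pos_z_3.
pos_x_1 = 6, pos_y_1 = 1, pos_z_1 = 2, depth_1 = 3.5, height_1 = 2.5, pos_x_2 = 7, pos_y_2 = 5, radius_2 = 1, height_2 = 2.5, pos_x_3 = 4, pos_y_3 = 7.5, pos_z_3 = 4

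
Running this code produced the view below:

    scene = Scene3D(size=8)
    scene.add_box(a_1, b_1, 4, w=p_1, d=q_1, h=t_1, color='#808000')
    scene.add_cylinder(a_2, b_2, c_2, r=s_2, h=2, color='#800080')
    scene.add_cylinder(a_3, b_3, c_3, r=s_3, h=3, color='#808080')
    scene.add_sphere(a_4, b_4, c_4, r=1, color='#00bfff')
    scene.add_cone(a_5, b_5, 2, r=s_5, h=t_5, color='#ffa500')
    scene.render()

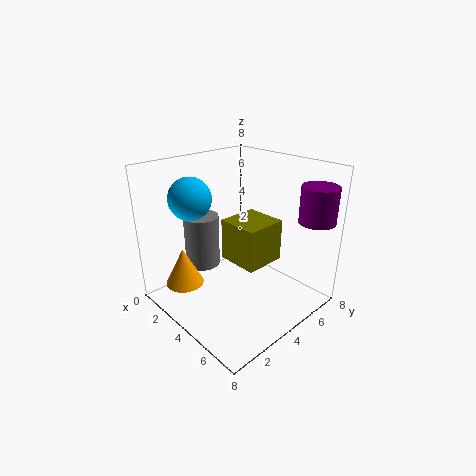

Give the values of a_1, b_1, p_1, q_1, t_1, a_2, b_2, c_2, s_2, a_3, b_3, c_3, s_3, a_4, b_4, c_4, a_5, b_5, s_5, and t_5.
a_1 = 5
b_1 = 2
p_1 = 2
q_1 = 2
t_1 = 2
a_2 = 7
b_2 = 7
c_2 = 5
s_2 = 1
a_3 = 2
b_3 = 3
c_3 = 2
s_3 = 1
a_4 = 4
b_4 = 1
c_4 = 7
a_5 = 3
b_5 = 1
s_5 = 1
t_5 = 2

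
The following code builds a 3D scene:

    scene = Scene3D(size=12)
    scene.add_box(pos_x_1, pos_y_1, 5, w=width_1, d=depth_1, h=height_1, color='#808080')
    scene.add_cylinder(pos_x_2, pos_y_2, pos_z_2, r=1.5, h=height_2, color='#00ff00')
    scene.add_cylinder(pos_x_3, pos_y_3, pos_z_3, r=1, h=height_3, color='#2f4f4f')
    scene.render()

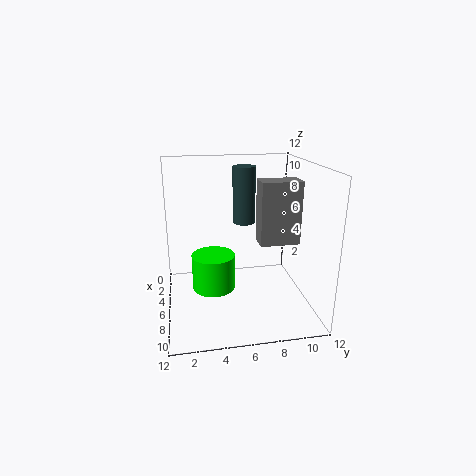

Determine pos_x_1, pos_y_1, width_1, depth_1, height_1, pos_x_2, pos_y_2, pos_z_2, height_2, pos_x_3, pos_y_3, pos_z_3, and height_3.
pos_x_1 = 4, pos_y_1 = 8, width_1 = 2, depth_1 = 3.5, height_1 = 5.5, pos_x_2 = 10, pos_y_2 = 3.5, pos_z_2 = 4, height_2 = 2.5, pos_x_3 = 3.5, pos_y_3 = 7, pos_z_3 = 6.5, height_3 = 5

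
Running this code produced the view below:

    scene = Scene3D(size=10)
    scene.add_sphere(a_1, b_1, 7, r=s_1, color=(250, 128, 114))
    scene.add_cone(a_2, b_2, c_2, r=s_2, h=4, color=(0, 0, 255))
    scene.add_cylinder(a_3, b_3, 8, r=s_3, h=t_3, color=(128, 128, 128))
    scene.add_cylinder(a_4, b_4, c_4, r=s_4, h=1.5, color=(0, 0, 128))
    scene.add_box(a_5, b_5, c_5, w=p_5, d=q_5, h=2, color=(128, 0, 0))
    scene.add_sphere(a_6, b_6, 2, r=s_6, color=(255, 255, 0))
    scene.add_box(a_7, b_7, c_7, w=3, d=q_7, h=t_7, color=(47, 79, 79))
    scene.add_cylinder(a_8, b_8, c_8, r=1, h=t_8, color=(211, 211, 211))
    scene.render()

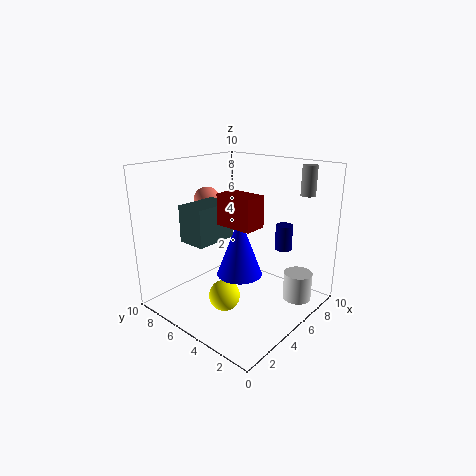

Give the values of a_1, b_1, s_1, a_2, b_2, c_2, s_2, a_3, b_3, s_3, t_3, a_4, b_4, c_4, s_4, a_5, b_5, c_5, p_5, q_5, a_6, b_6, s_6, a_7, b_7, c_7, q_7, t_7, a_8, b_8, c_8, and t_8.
a_1 = 5.5
b_1 = 8.5
s_1 = 1
a_2 = 4
b_2 = 4
c_2 = 3
s_2 = 1.5
a_3 = 8
b_3 = 1.5
s_3 = 0.5
t_3 = 2
a_4 = 4.5
b_4 = 1
c_4 = 5.5
s_4 = 0.5
a_5 = 3
b_5 = 2.5
c_5 = 6.5
p_5 = 1.5
q_5 = 2.5
a_6 = 2.5
b_6 = 4
s_6 = 1
a_7 = 2
b_7 = 5.5
c_7 = 5
q_7 = 2
t_7 = 2.5
a_8 = 7.5
b_8 = 1.5
c_8 = 0.5
t_8 = 2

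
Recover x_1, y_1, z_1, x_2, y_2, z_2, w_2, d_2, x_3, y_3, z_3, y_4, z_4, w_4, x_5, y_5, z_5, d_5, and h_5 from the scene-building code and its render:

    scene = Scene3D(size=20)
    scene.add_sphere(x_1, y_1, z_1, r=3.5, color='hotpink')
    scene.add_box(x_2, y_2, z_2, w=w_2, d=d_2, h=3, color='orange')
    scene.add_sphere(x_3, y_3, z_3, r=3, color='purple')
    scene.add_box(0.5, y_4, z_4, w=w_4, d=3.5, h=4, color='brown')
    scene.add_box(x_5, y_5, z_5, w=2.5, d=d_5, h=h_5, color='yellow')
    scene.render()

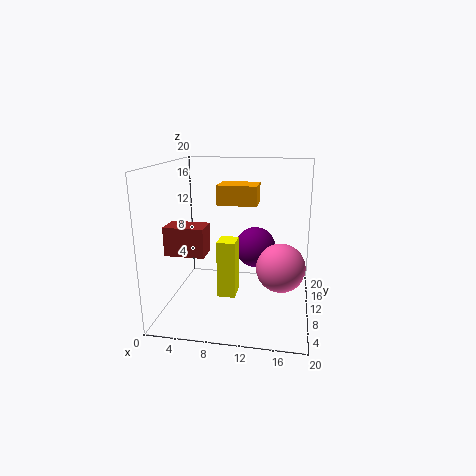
x_1 = 16, y_1 = 11, z_1 = 5.5, x_2 = 6, y_2 = 14, z_2 = 13.5, w_2 = 6, d_2 = 4.5, x_3 = 12, y_3 = 13.5, z_3 = 7.5, y_4 = 6.5, z_4 = 8, w_4 = 5.5, x_5 = 7.5, y_5 = 7.5, z_5 = 2, d_5 = 3, h_5 = 8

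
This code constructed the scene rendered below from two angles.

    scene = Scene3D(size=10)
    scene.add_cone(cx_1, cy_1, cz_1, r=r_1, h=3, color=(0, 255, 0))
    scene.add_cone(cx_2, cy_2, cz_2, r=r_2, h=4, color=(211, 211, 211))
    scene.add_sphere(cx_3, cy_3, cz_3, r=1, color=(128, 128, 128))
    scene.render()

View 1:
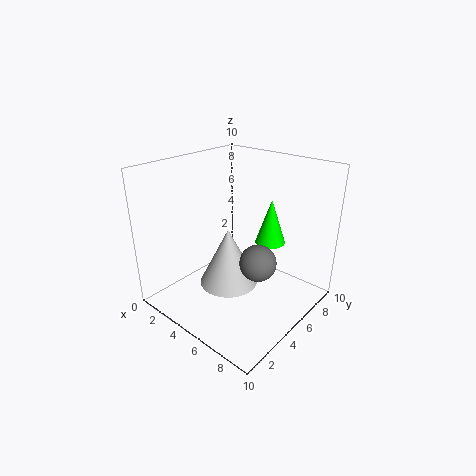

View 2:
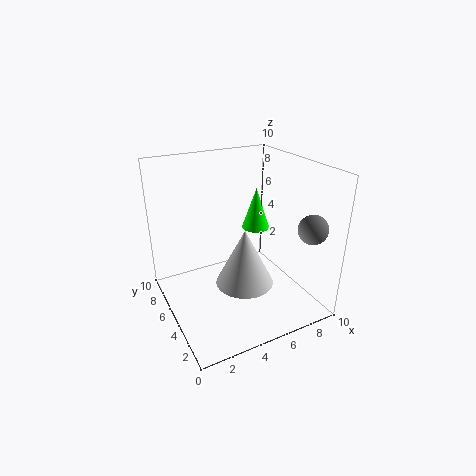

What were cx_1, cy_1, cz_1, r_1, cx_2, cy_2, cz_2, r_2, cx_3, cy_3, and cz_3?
cx_1 = 7; cy_1 = 6; cz_1 = 5; r_1 = 1; cx_2 = 5; cy_2 = 4; cz_2 = 2; r_2 = 2; cx_3 = 9; cy_3 = 2; cz_3 = 6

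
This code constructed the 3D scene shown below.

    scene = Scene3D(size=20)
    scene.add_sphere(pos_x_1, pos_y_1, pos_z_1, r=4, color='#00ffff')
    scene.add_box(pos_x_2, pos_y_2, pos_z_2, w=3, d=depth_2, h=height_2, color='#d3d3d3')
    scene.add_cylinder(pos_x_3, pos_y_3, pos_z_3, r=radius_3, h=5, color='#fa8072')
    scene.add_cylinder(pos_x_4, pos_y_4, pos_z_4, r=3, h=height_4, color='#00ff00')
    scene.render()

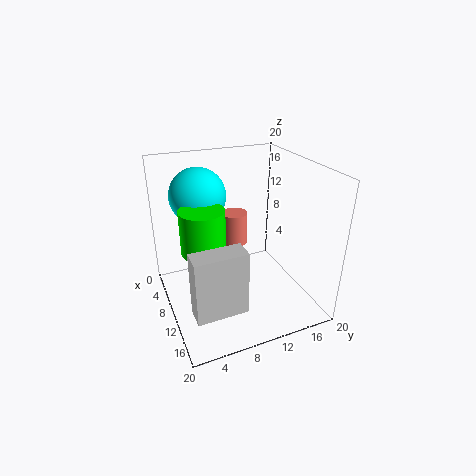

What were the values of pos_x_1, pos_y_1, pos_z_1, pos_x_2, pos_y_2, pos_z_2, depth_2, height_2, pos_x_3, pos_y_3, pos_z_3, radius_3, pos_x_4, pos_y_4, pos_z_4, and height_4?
pos_x_1 = 5
pos_y_1 = 6
pos_z_1 = 15
pos_x_2 = 13
pos_y_2 = 2
pos_z_2 = 2
depth_2 = 7
height_2 = 9
pos_x_3 = 4
pos_y_3 = 12
pos_z_3 = 6
radius_3 = 2
pos_x_4 = 10
pos_y_4 = 5
pos_z_4 = 9
height_4 = 6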